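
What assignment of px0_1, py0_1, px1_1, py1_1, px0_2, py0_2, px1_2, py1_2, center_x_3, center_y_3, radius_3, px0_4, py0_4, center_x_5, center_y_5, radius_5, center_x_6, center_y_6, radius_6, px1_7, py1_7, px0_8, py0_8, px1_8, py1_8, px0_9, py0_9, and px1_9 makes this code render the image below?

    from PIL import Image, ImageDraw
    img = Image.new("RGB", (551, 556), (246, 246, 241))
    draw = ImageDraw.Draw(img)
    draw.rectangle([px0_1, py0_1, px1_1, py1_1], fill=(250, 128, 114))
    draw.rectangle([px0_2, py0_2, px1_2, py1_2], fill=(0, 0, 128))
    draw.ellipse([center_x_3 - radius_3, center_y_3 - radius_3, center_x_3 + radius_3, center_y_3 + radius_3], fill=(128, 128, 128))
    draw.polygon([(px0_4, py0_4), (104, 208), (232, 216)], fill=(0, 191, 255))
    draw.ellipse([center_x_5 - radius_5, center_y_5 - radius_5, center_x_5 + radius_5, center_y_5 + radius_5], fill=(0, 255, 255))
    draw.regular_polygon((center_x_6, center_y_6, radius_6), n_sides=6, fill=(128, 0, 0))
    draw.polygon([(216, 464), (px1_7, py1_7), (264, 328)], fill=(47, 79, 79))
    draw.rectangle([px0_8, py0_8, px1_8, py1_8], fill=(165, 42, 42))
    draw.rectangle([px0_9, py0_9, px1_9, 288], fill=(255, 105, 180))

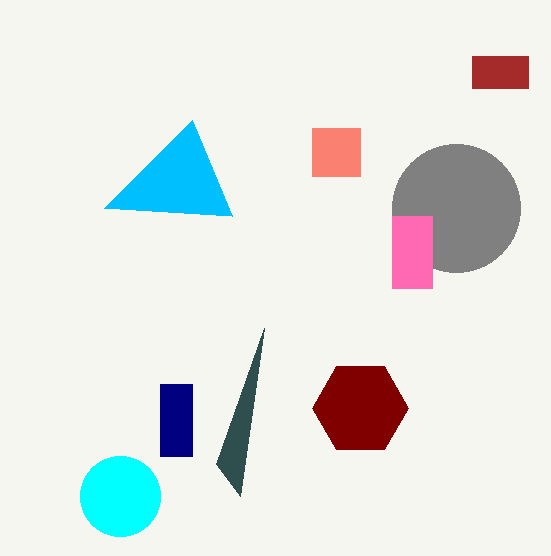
px0_1 = 312, py0_1 = 128, px1_1 = 360, py1_1 = 176, px0_2 = 160, py0_2 = 384, px1_2 = 192, py1_2 = 456, center_x_3 = 456, center_y_3 = 208, radius_3 = 64, px0_4 = 192, py0_4 = 120, center_x_5 = 120, center_y_5 = 496, radius_5 = 40, center_x_6 = 360, center_y_6 = 408, radius_6 = 48, px1_7 = 240, py1_7 = 496, px0_8 = 472, py0_8 = 56, px1_8 = 528, py1_8 = 88, px0_9 = 392, py0_9 = 216, px1_9 = 432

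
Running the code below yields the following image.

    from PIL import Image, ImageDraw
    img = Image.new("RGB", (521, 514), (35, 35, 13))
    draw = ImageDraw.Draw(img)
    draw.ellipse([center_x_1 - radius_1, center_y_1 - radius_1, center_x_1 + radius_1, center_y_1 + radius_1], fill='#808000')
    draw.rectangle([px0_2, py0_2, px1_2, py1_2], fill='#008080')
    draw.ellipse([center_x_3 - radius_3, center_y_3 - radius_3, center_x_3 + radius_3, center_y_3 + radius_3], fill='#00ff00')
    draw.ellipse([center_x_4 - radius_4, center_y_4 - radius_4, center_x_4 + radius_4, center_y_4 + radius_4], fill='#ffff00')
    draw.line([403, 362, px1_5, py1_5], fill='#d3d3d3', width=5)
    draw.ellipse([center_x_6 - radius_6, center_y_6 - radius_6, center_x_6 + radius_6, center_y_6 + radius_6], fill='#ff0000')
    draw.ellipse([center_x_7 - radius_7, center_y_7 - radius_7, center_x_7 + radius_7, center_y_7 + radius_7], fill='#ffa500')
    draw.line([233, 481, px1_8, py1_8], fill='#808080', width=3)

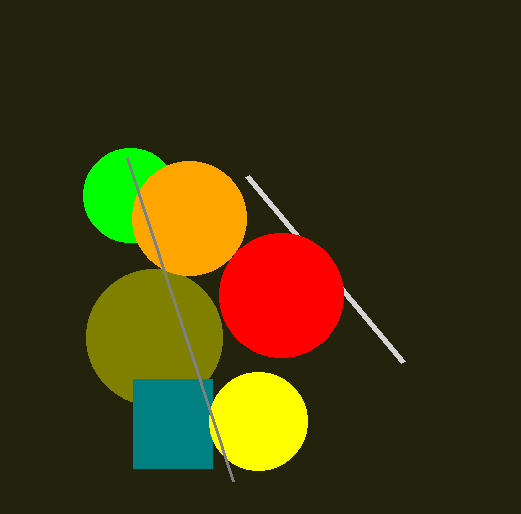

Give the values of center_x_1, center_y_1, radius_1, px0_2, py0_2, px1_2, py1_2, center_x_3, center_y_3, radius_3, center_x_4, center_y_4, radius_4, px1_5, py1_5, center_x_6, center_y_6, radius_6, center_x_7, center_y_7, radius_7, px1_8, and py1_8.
center_x_1 = 154
center_y_1 = 337
radius_1 = 68
px0_2 = 133
py0_2 = 379
px1_2 = 212
py1_2 = 468
center_x_3 = 130
center_y_3 = 195
radius_3 = 47
center_x_4 = 258
center_y_4 = 421
radius_4 = 49
px1_5 = 247
py1_5 = 176
center_x_6 = 281
center_y_6 = 295
radius_6 = 62
center_x_7 = 189
center_y_7 = 218
radius_7 = 57
px1_8 = 127
py1_8 = 158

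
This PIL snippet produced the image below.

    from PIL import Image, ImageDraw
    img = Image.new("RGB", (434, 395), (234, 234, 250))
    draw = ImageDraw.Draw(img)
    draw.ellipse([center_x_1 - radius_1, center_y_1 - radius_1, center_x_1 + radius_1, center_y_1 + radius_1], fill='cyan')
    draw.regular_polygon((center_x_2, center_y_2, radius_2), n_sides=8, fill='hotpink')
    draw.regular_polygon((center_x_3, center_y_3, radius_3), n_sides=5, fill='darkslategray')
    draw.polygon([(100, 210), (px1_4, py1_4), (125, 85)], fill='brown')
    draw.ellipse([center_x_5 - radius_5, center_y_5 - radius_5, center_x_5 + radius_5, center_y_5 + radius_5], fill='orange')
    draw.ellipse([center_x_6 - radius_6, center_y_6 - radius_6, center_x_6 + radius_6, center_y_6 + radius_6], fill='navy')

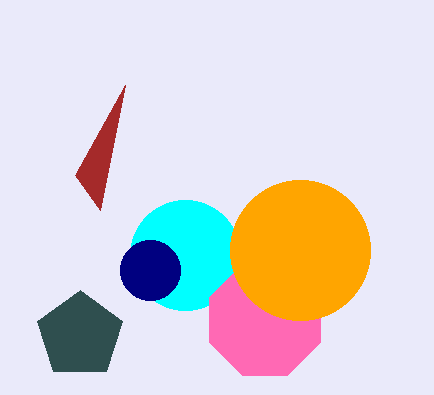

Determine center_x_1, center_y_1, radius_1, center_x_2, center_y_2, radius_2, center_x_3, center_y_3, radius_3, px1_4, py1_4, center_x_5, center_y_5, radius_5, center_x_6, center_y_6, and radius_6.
center_x_1 = 185, center_y_1 = 255, radius_1 = 55, center_x_2 = 265, center_y_2 = 320, radius_2 = 60, center_x_3 = 80, center_y_3 = 335, radius_3 = 45, px1_4 = 75, py1_4 = 175, center_x_5 = 300, center_y_5 = 250, radius_5 = 70, center_x_6 = 150, center_y_6 = 270, radius_6 = 30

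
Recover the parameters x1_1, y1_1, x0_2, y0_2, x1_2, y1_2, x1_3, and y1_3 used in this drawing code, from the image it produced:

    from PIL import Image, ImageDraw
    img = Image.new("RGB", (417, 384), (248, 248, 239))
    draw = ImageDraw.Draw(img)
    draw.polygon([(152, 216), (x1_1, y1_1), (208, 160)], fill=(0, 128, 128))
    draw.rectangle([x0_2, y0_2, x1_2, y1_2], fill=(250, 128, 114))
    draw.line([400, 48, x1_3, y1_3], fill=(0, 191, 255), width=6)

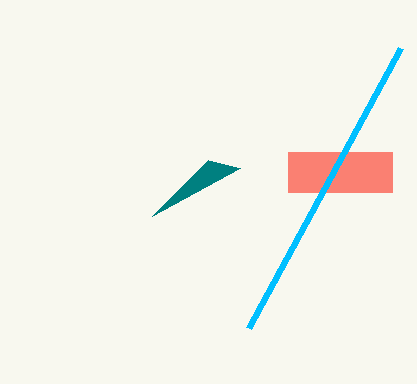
x1_1 = 240, y1_1 = 168, x0_2 = 288, y0_2 = 152, x1_2 = 392, y1_2 = 192, x1_3 = 248, y1_3 = 328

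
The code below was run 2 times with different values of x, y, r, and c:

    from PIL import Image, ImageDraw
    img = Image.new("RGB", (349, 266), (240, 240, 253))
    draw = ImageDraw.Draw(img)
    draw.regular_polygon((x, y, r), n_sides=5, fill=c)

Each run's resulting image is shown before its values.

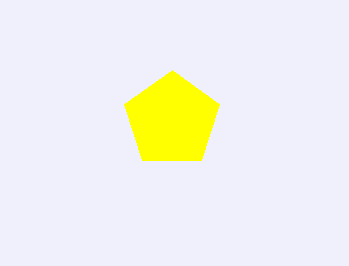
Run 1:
x = 172
y = 120
r = 50
c = 'yellow'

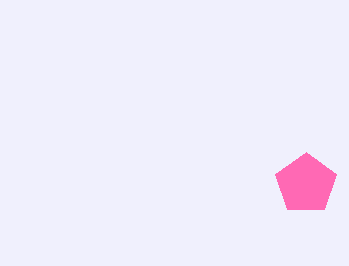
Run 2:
x = 306
y = 184
r = 32
c = 'hotpink'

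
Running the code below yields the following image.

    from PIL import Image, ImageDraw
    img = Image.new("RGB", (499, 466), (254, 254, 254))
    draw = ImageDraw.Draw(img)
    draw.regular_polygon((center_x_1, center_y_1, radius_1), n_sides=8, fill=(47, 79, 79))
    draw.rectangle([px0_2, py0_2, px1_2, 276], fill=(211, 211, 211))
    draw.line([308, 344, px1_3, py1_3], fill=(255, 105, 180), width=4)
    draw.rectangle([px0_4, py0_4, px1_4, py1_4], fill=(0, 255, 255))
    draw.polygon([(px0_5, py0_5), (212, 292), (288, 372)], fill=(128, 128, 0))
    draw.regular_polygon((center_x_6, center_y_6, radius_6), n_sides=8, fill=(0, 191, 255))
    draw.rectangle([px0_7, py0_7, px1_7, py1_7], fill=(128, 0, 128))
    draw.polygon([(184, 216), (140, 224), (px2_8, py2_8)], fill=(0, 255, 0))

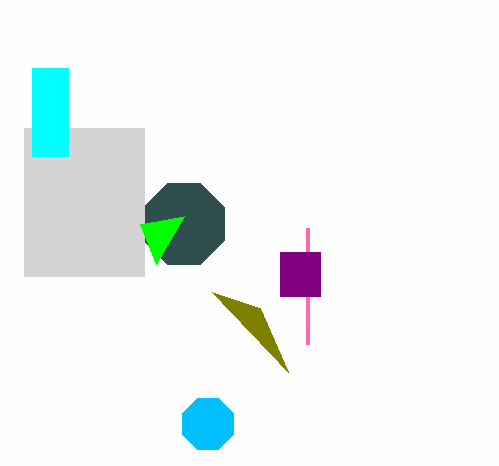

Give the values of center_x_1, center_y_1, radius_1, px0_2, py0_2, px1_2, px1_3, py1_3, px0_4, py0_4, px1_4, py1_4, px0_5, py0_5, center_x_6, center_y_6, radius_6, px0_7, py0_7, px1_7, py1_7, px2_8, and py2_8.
center_x_1 = 184, center_y_1 = 224, radius_1 = 44, px0_2 = 24, py0_2 = 128, px1_2 = 144, px1_3 = 308, py1_3 = 228, px0_4 = 32, py0_4 = 68, px1_4 = 68, py1_4 = 156, px0_5 = 260, py0_5 = 308, center_x_6 = 208, center_y_6 = 424, radius_6 = 28, px0_7 = 280, py0_7 = 252, px1_7 = 320, py1_7 = 296, px2_8 = 156, py2_8 = 264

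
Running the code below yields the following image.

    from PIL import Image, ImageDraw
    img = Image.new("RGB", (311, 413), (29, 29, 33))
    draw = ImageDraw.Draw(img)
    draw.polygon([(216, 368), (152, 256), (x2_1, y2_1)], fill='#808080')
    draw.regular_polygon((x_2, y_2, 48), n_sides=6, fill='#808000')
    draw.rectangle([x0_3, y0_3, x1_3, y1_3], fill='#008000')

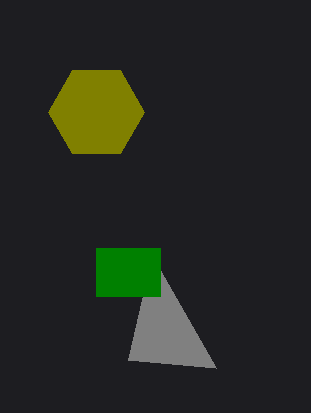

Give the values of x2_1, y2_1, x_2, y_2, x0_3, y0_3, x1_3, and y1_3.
x2_1 = 128
y2_1 = 360
x_2 = 96
y_2 = 112
x0_3 = 96
y0_3 = 248
x1_3 = 160
y1_3 = 296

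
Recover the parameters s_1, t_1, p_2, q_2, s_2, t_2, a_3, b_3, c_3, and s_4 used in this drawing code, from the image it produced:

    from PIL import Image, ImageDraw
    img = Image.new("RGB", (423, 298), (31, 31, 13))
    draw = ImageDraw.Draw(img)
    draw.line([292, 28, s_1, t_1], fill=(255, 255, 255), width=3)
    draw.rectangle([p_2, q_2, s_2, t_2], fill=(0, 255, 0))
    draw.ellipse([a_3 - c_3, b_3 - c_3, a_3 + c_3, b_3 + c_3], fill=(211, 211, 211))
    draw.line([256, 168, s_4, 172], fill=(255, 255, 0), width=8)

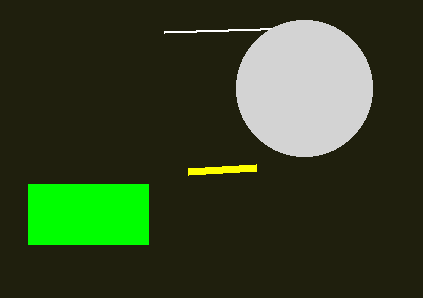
s_1 = 164
t_1 = 32
p_2 = 28
q_2 = 184
s_2 = 148
t_2 = 244
a_3 = 304
b_3 = 88
c_3 = 68
s_4 = 188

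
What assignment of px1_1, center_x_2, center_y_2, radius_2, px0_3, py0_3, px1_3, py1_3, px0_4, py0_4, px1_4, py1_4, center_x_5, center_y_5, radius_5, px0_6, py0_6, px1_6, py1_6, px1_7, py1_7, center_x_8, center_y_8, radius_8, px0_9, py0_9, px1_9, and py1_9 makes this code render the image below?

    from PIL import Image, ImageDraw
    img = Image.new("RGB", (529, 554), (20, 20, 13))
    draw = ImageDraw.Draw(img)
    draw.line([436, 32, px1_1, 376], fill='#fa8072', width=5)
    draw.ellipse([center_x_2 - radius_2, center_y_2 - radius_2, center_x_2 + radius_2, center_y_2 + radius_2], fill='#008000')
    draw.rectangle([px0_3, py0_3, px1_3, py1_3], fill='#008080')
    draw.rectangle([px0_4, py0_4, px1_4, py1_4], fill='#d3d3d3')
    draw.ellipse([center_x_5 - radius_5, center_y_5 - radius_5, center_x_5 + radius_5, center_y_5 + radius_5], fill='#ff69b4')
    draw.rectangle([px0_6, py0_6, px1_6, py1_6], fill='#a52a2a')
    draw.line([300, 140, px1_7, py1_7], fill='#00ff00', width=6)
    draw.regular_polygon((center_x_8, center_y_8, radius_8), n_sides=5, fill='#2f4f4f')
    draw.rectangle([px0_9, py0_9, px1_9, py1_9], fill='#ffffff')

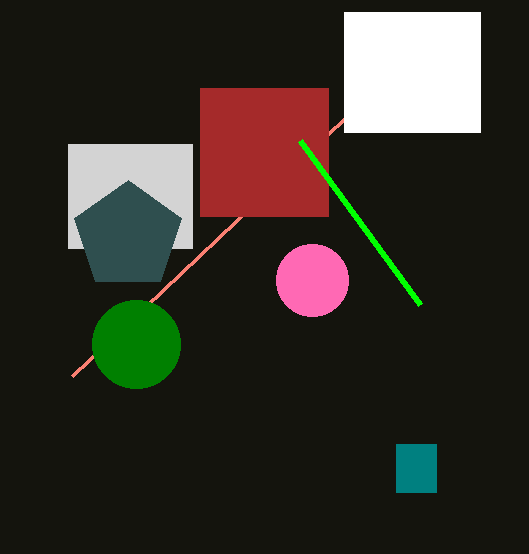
px1_1 = 72, center_x_2 = 136, center_y_2 = 344, radius_2 = 44, px0_3 = 396, py0_3 = 444, px1_3 = 436, py1_3 = 492, px0_4 = 68, py0_4 = 144, px1_4 = 192, py1_4 = 248, center_x_5 = 312, center_y_5 = 280, radius_5 = 36, px0_6 = 200, py0_6 = 88, px1_6 = 328, py1_6 = 216, px1_7 = 420, py1_7 = 304, center_x_8 = 128, center_y_8 = 236, radius_8 = 56, px0_9 = 344, py0_9 = 12, px1_9 = 480, py1_9 = 132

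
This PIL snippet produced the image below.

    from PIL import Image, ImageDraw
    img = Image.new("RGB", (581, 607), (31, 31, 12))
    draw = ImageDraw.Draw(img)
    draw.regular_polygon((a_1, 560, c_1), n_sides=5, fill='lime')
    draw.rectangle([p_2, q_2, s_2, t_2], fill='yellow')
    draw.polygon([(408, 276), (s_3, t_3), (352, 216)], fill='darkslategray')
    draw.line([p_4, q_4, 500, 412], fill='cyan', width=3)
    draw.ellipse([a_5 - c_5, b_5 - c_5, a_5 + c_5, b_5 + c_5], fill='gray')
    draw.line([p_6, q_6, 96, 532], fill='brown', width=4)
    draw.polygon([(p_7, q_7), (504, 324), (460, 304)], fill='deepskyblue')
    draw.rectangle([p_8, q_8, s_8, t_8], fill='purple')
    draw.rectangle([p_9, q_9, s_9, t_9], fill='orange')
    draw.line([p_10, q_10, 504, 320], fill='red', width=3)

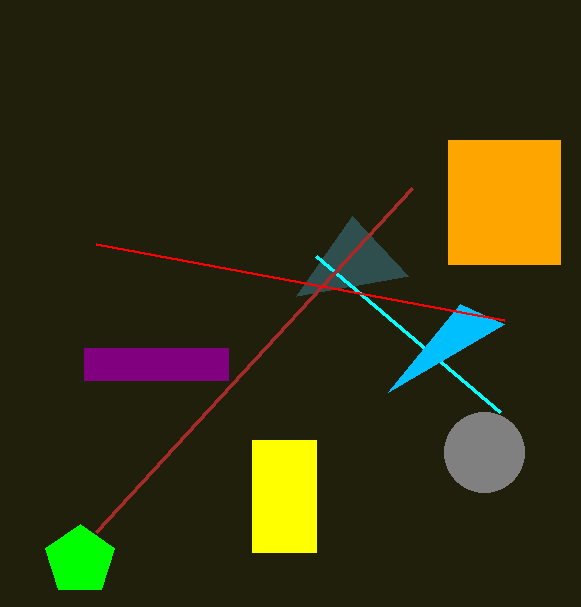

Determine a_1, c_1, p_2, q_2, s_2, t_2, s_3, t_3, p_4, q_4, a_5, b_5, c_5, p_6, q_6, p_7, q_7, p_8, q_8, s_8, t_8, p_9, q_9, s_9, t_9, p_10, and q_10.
a_1 = 80; c_1 = 36; p_2 = 252; q_2 = 440; s_2 = 316; t_2 = 552; s_3 = 296; t_3 = 296; p_4 = 316; q_4 = 256; a_5 = 484; b_5 = 452; c_5 = 40; p_6 = 412; q_6 = 188; p_7 = 388; q_7 = 392; p_8 = 84; q_8 = 348; s_8 = 228; t_8 = 380; p_9 = 448; q_9 = 140; s_9 = 560; t_9 = 264; p_10 = 96; q_10 = 244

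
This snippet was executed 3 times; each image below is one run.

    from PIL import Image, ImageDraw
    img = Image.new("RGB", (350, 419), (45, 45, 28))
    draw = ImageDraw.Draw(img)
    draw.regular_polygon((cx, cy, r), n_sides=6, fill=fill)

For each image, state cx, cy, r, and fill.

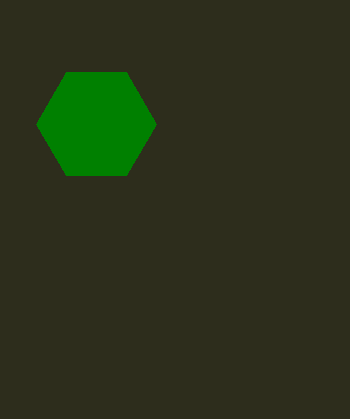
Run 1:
cx = 96, cy = 124, r = 60, fill = 'green'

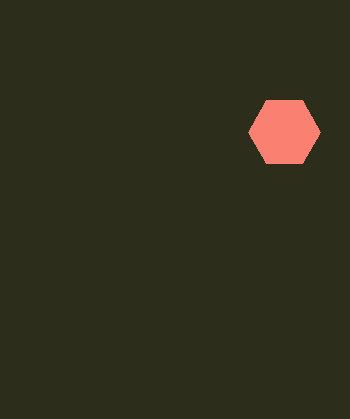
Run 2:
cx = 284, cy = 132, r = 36, fill = 'salmon'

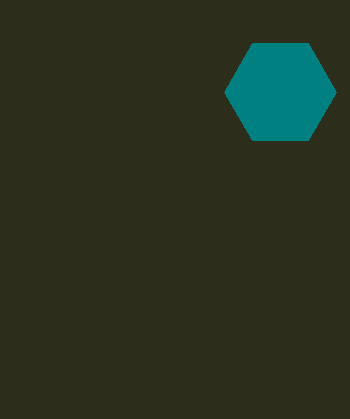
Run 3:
cx = 280, cy = 92, r = 56, fill = 'teal'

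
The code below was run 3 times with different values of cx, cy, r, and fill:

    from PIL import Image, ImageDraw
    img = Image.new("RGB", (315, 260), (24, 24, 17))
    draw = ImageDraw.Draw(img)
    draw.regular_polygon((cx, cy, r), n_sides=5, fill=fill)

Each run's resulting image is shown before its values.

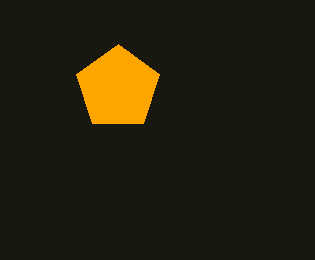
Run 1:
cx = 118, cy = 88, r = 44, fill = 'orange'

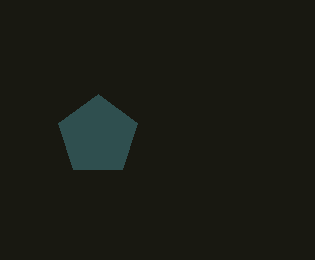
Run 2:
cx = 98
cy = 136
r = 42
fill = 'darkslategray'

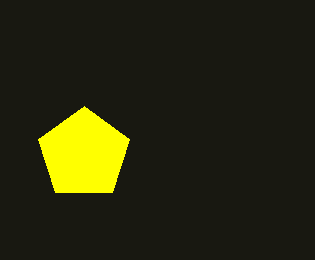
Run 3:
cx = 84, cy = 154, r = 48, fill = 'yellow'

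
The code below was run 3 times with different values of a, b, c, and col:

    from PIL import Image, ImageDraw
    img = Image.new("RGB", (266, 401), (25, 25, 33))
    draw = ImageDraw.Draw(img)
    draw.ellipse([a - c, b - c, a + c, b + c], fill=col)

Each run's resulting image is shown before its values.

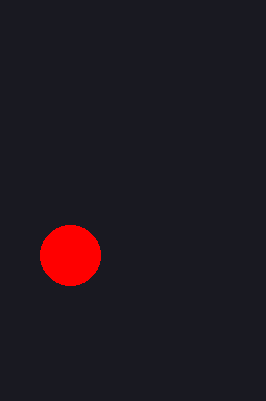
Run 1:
a = 70
b = 255
c = 30
col = 'red'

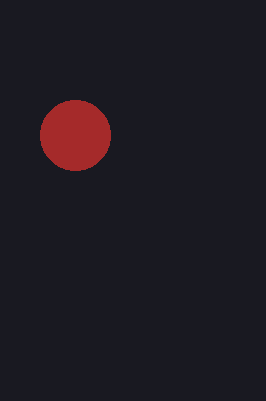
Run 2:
a = 75; b = 135; c = 35; col = 'brown'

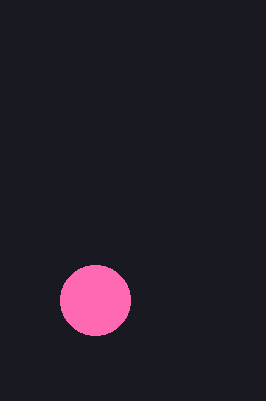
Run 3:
a = 95; b = 300; c = 35; col = 'hotpink'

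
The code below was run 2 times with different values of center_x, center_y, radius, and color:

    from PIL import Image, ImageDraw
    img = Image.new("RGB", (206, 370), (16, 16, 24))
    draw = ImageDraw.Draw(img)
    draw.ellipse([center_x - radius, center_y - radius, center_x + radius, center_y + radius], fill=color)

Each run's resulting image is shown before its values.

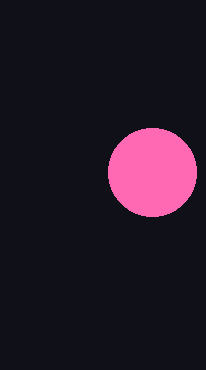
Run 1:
center_x = 152; center_y = 172; radius = 44; color = 'hotpink'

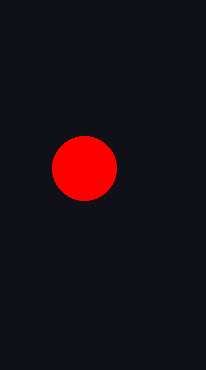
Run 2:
center_x = 84, center_y = 168, radius = 32, color = 'red'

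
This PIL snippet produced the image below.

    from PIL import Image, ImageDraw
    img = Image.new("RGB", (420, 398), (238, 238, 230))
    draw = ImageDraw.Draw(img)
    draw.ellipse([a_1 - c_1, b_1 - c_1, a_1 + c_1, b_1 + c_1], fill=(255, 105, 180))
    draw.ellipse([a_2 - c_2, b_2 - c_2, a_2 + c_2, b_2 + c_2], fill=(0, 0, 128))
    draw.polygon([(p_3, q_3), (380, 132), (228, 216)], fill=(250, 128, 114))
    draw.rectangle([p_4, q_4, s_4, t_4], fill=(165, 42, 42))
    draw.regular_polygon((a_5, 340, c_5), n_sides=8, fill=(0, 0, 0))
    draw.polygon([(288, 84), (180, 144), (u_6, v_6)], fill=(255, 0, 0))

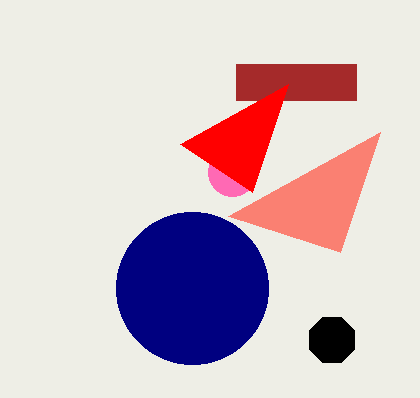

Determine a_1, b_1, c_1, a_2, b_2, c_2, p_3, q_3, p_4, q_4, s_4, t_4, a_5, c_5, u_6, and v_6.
a_1 = 232
b_1 = 172
c_1 = 24
a_2 = 192
b_2 = 288
c_2 = 76
p_3 = 340
q_3 = 252
p_4 = 236
q_4 = 64
s_4 = 356
t_4 = 100
a_5 = 332
c_5 = 24
u_6 = 252
v_6 = 192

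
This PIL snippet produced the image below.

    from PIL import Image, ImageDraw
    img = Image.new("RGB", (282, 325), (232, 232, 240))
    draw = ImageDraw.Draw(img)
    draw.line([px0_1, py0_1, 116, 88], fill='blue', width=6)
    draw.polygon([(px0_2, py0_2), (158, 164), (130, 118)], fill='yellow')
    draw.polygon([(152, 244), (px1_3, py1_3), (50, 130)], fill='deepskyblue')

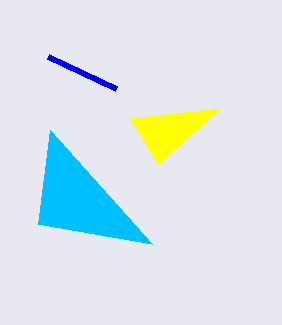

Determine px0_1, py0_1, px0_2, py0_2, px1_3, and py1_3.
px0_1 = 48
py0_1 = 56
px0_2 = 220
py0_2 = 108
px1_3 = 38
py1_3 = 224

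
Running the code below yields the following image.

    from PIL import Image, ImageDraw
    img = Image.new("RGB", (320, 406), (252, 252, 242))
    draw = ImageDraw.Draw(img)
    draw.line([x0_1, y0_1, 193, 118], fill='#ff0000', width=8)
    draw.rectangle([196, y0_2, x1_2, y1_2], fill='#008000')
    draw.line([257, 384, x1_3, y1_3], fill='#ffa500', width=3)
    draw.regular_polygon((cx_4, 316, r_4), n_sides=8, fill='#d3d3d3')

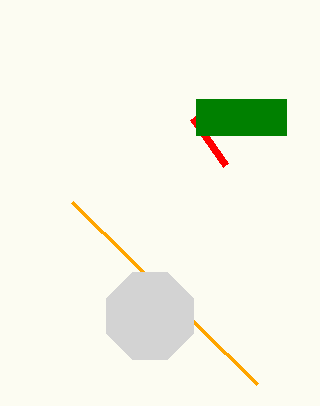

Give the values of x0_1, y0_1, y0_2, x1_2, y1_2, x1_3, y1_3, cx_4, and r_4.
x0_1 = 226; y0_1 = 165; y0_2 = 99; x1_2 = 286; y1_2 = 135; x1_3 = 72; y1_3 = 202; cx_4 = 150; r_4 = 47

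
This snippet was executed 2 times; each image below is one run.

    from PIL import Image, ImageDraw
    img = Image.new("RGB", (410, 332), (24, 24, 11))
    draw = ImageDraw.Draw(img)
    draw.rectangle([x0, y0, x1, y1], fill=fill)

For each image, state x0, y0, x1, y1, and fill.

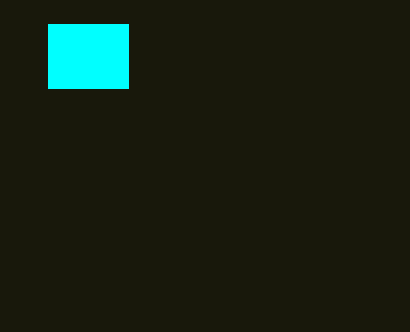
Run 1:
x0 = 48, y0 = 24, x1 = 128, y1 = 88, fill = 'cyan'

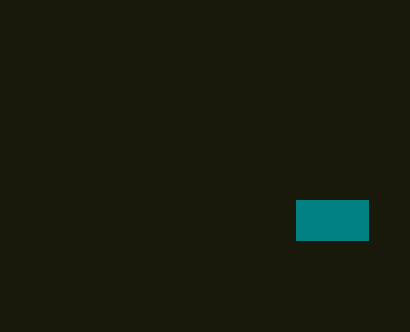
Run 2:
x0 = 296, y0 = 200, x1 = 368, y1 = 240, fill = 'teal'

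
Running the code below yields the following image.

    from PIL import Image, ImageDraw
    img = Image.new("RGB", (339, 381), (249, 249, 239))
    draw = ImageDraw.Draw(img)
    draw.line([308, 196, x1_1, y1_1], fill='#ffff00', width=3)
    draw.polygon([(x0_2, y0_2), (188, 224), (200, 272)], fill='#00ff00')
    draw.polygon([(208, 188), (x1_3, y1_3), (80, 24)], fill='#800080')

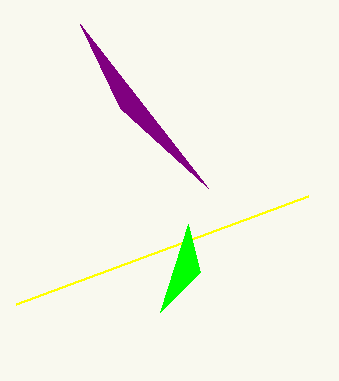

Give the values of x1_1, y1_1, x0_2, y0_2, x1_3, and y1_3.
x1_1 = 16
y1_1 = 304
x0_2 = 160
y0_2 = 312
x1_3 = 120
y1_3 = 108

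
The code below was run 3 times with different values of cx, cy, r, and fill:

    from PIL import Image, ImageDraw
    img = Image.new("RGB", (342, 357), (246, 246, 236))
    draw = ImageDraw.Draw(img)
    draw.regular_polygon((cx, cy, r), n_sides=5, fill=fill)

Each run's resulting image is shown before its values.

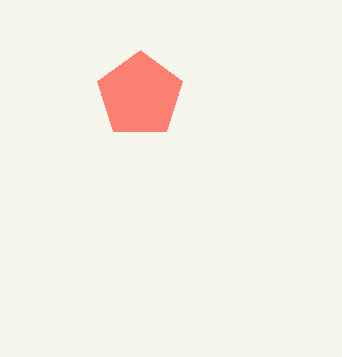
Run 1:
cx = 140
cy = 95
r = 45
fill = 'salmon'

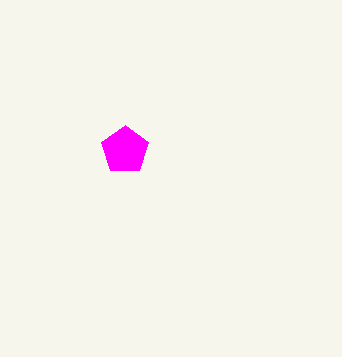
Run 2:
cx = 125, cy = 150, r = 25, fill = 'magenta'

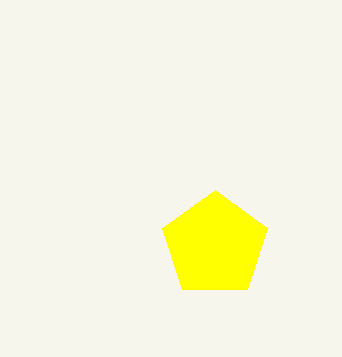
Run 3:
cx = 215
cy = 245
r = 55
fill = 'yellow'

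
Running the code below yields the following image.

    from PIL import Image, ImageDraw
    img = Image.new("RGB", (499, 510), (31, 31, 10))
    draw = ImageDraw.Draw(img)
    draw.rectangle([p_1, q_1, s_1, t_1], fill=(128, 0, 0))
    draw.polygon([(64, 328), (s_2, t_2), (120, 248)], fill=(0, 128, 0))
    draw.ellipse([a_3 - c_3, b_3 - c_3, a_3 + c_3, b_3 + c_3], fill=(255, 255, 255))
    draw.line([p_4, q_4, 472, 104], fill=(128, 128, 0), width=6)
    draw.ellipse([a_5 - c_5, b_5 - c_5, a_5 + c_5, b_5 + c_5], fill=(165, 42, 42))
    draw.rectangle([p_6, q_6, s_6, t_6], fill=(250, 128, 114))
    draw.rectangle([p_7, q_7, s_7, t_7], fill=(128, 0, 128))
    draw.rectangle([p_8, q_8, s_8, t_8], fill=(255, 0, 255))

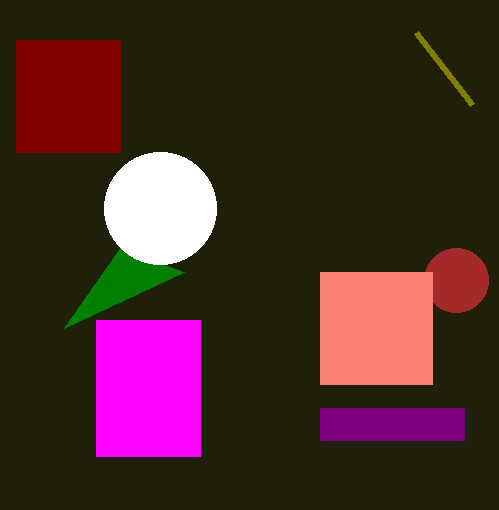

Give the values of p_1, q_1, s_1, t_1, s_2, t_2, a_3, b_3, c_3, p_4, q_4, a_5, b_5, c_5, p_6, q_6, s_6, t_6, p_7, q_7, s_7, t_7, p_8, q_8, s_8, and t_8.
p_1 = 16
q_1 = 40
s_1 = 120
t_1 = 152
s_2 = 184
t_2 = 272
a_3 = 160
b_3 = 208
c_3 = 56
p_4 = 416
q_4 = 32
a_5 = 456
b_5 = 280
c_5 = 32
p_6 = 320
q_6 = 272
s_6 = 432
t_6 = 384
p_7 = 320
q_7 = 408
s_7 = 464
t_7 = 440
p_8 = 96
q_8 = 320
s_8 = 200
t_8 = 456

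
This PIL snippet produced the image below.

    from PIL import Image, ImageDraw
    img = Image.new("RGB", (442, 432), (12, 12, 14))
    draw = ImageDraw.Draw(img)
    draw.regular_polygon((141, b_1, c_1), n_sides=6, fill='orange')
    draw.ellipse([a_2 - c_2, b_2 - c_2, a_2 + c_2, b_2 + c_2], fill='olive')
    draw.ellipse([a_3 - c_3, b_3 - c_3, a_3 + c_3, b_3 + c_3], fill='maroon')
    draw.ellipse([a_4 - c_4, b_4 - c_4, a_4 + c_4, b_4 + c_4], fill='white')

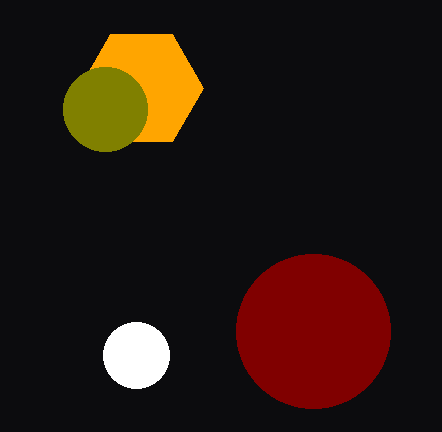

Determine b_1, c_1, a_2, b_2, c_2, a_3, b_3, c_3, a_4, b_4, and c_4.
b_1 = 88, c_1 = 62, a_2 = 105, b_2 = 109, c_2 = 42, a_3 = 313, b_3 = 331, c_3 = 77, a_4 = 136, b_4 = 355, c_4 = 33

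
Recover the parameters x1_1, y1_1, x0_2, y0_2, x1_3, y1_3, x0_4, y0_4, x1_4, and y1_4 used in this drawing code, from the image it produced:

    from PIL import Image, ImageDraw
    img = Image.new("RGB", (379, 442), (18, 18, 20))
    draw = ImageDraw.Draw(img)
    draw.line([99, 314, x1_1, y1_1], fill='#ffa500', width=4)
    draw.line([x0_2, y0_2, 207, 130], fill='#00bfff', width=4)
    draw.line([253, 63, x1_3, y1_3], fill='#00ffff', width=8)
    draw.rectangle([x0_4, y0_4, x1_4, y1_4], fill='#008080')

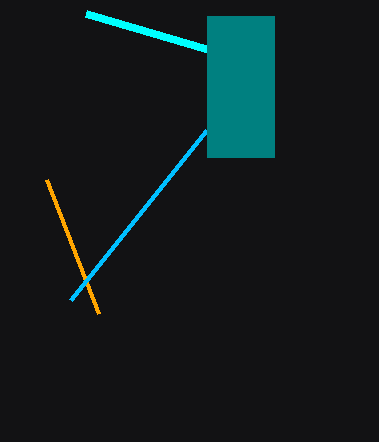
x1_1 = 47, y1_1 = 180, x0_2 = 71, y0_2 = 300, x1_3 = 86, y1_3 = 14, x0_4 = 207, y0_4 = 16, x1_4 = 274, y1_4 = 157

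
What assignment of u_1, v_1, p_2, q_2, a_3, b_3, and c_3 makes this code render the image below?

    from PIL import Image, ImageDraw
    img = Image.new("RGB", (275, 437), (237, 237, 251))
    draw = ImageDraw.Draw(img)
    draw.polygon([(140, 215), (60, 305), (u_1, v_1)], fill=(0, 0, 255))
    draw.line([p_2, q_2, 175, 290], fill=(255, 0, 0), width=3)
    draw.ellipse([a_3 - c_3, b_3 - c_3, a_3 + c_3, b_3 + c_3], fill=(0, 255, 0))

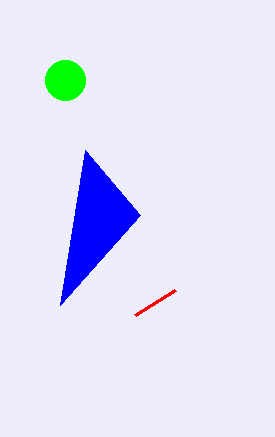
u_1 = 85, v_1 = 150, p_2 = 135, q_2 = 315, a_3 = 65, b_3 = 80, c_3 = 20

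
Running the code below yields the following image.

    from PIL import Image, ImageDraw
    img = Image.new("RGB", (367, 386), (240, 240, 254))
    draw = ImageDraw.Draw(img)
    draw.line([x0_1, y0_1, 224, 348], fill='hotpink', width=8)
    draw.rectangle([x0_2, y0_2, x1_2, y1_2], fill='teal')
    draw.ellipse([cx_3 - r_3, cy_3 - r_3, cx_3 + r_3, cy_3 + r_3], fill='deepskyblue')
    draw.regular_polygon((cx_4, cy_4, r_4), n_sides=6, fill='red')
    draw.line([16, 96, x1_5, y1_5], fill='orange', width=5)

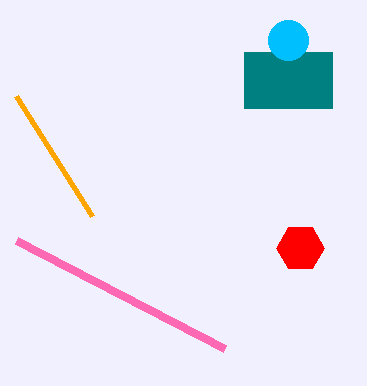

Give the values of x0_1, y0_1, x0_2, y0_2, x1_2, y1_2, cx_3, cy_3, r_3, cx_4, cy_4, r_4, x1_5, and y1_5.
x0_1 = 16, y0_1 = 240, x0_2 = 244, y0_2 = 52, x1_2 = 332, y1_2 = 108, cx_3 = 288, cy_3 = 40, r_3 = 20, cx_4 = 300, cy_4 = 248, r_4 = 24, x1_5 = 92, y1_5 = 216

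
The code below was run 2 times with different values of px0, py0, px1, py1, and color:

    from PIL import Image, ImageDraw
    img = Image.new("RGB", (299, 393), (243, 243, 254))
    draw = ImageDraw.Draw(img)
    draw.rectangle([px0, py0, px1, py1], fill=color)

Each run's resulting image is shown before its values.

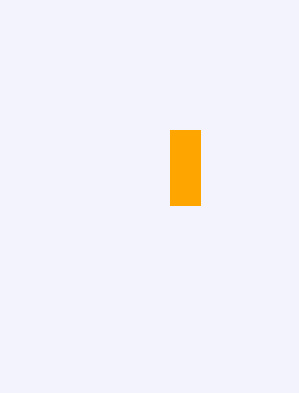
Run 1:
px0 = 170; py0 = 130; px1 = 200; py1 = 205; color = 'orange'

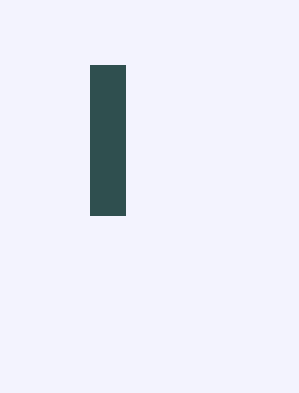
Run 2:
px0 = 90; py0 = 65; px1 = 125; py1 = 215; color = 'darkslategray'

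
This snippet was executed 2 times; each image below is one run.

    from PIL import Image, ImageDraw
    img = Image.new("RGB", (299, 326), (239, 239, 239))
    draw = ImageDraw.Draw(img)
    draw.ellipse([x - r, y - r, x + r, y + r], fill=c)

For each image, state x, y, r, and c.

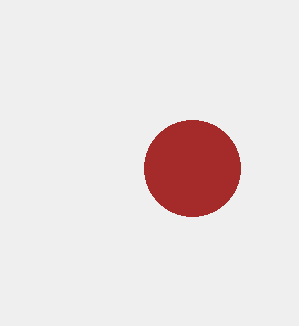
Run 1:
x = 192; y = 168; r = 48; c = 'brown'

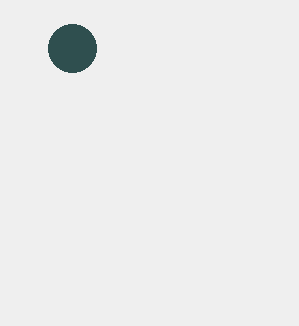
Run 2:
x = 72
y = 48
r = 24
c = 'darkslategray'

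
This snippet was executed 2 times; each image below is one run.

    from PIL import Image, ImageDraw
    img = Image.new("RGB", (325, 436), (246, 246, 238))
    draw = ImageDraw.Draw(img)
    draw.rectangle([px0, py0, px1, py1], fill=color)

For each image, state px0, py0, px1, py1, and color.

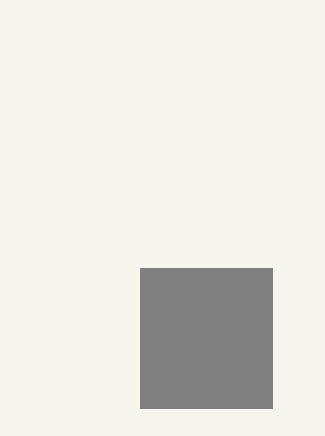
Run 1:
px0 = 140
py0 = 268
px1 = 272
py1 = 408
color = 'gray'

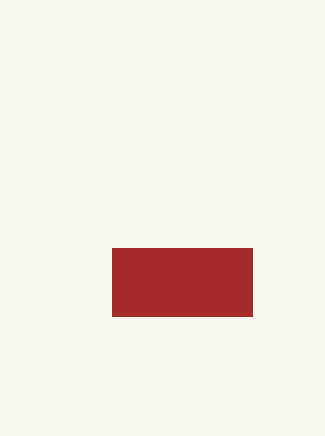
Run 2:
px0 = 112
py0 = 248
px1 = 252
py1 = 316
color = 'brown'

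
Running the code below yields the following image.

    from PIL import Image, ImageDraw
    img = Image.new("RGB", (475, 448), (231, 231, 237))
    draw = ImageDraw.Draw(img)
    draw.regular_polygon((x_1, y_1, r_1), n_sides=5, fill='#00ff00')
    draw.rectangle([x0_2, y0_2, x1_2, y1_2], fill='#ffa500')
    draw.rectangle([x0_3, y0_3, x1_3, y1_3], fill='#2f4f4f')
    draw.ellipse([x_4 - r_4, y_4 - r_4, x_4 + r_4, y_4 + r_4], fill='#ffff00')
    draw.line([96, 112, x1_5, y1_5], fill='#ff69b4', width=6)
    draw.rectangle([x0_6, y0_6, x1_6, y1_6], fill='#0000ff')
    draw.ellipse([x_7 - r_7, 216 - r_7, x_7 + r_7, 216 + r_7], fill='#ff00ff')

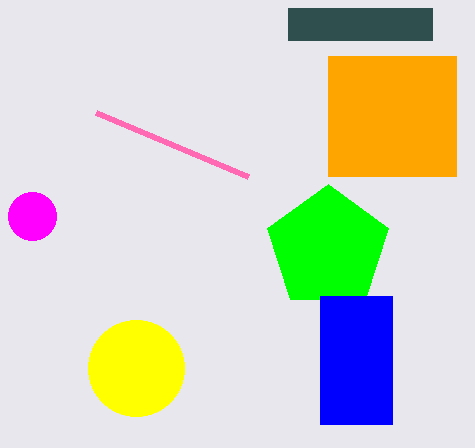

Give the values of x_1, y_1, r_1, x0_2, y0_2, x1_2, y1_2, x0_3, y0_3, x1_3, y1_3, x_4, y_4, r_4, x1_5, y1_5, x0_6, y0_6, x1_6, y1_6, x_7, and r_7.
x_1 = 328, y_1 = 248, r_1 = 64, x0_2 = 328, y0_2 = 56, x1_2 = 456, y1_2 = 176, x0_3 = 288, y0_3 = 8, x1_3 = 432, y1_3 = 40, x_4 = 136, y_4 = 368, r_4 = 48, x1_5 = 248, y1_5 = 176, x0_6 = 320, y0_6 = 296, x1_6 = 392, y1_6 = 424, x_7 = 32, r_7 = 24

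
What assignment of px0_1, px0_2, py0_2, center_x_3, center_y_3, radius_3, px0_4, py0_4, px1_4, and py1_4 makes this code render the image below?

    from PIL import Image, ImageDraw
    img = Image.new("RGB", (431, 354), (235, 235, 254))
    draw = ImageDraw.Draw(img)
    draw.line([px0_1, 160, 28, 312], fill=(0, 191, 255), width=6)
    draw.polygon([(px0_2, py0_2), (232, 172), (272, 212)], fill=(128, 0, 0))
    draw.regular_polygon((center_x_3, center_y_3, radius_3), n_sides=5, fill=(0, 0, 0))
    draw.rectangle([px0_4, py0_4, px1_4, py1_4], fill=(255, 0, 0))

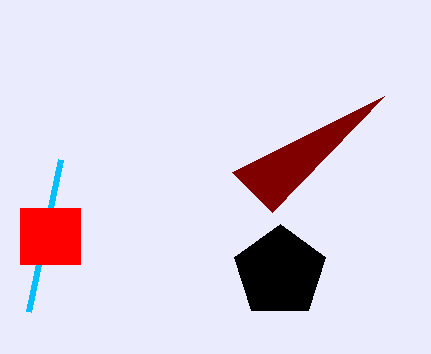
px0_1 = 60; px0_2 = 384; py0_2 = 96; center_x_3 = 280; center_y_3 = 272; radius_3 = 48; px0_4 = 20; py0_4 = 208; px1_4 = 80; py1_4 = 264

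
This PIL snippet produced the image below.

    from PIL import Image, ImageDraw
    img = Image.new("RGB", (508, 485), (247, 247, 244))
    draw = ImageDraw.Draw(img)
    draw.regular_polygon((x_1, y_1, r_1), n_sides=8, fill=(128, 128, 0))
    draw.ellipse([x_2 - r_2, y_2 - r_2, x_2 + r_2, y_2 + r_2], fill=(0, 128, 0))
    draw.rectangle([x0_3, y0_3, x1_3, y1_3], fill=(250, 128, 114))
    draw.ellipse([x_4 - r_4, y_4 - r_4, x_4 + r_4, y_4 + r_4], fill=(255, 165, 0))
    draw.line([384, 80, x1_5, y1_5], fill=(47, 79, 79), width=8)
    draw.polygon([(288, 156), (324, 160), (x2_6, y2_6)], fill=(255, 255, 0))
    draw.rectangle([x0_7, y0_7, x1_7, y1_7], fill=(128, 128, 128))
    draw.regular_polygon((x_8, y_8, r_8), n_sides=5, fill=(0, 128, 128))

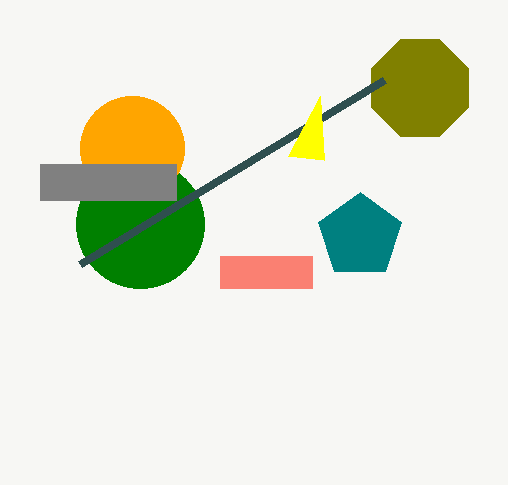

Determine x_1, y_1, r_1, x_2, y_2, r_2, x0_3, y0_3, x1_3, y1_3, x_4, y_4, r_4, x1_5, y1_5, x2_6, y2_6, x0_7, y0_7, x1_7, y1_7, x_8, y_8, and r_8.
x_1 = 420; y_1 = 88; r_1 = 52; x_2 = 140; y_2 = 224; r_2 = 64; x0_3 = 220; y0_3 = 256; x1_3 = 312; y1_3 = 288; x_4 = 132; y_4 = 148; r_4 = 52; x1_5 = 80; y1_5 = 264; x2_6 = 320; y2_6 = 96; x0_7 = 40; y0_7 = 164; x1_7 = 176; y1_7 = 200; x_8 = 360; y_8 = 236; r_8 = 44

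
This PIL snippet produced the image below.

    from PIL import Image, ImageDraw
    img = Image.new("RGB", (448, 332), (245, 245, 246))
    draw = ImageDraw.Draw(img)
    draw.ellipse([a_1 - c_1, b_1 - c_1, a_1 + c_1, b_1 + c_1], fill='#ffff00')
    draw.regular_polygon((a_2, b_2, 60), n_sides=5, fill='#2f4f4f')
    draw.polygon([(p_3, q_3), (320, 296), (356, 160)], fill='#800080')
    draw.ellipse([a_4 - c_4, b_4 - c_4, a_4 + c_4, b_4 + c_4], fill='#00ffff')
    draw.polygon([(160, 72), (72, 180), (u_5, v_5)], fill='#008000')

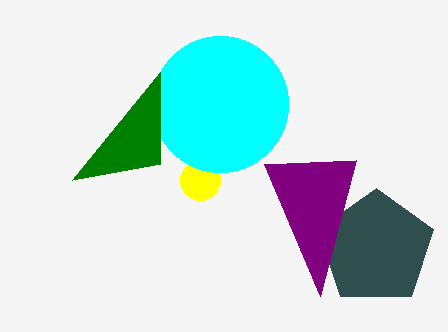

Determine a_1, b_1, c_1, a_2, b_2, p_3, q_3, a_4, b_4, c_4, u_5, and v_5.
a_1 = 200; b_1 = 180; c_1 = 20; a_2 = 376; b_2 = 248; p_3 = 264; q_3 = 164; a_4 = 220; b_4 = 104; c_4 = 68; u_5 = 160; v_5 = 164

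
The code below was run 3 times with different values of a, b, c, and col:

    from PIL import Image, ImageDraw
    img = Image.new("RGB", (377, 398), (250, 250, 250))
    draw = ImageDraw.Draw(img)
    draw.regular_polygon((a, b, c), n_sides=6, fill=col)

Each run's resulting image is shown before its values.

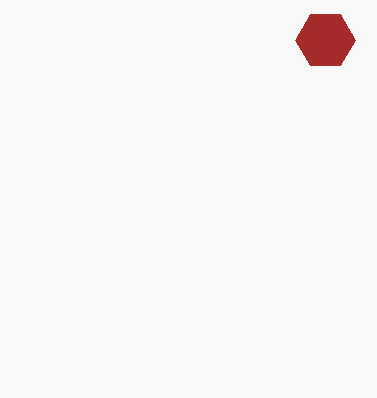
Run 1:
a = 325
b = 40
c = 30
col = 'brown'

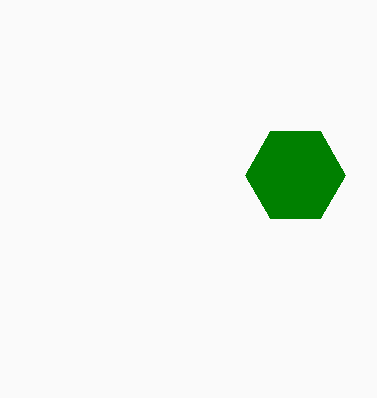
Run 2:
a = 295
b = 175
c = 50
col = 'green'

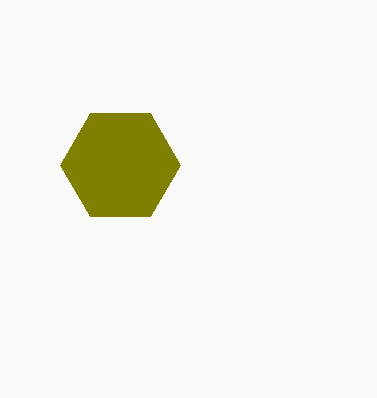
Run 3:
a = 120
b = 165
c = 60
col = 'olive'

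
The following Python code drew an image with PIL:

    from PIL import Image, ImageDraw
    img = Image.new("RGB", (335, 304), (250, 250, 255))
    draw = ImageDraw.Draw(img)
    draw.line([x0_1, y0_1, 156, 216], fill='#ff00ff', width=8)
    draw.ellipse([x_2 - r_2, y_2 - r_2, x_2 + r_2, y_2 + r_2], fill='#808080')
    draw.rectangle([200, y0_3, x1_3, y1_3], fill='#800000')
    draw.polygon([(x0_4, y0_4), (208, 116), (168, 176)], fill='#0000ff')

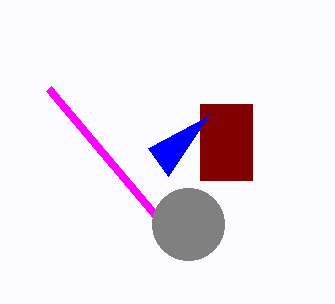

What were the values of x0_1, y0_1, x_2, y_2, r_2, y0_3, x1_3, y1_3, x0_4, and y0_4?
x0_1 = 48
y0_1 = 88
x_2 = 188
y_2 = 224
r_2 = 36
y0_3 = 104
x1_3 = 252
y1_3 = 180
x0_4 = 148
y0_4 = 148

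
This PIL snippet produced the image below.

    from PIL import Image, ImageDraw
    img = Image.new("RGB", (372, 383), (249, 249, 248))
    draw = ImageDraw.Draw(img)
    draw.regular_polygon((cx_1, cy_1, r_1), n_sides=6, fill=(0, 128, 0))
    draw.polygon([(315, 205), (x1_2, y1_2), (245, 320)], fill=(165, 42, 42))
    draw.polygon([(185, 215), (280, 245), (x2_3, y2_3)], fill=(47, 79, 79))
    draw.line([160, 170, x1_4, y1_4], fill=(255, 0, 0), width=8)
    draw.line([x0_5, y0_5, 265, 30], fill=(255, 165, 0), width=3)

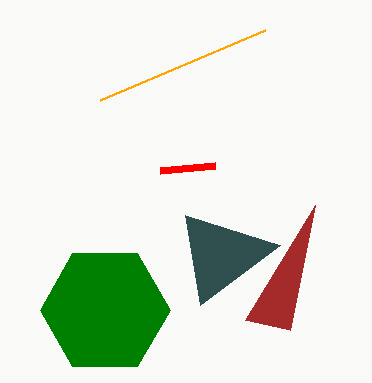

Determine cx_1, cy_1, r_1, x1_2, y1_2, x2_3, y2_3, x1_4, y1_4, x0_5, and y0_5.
cx_1 = 105; cy_1 = 310; r_1 = 65; x1_2 = 290; y1_2 = 330; x2_3 = 200; y2_3 = 305; x1_4 = 215; y1_4 = 165; x0_5 = 100; y0_5 = 100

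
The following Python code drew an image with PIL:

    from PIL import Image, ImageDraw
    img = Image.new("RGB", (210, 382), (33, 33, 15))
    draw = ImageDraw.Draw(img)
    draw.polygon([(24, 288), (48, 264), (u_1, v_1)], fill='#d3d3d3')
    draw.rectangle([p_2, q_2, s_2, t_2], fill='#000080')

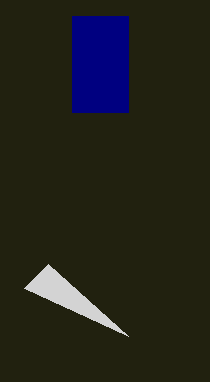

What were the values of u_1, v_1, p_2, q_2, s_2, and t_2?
u_1 = 128, v_1 = 336, p_2 = 72, q_2 = 16, s_2 = 128, t_2 = 112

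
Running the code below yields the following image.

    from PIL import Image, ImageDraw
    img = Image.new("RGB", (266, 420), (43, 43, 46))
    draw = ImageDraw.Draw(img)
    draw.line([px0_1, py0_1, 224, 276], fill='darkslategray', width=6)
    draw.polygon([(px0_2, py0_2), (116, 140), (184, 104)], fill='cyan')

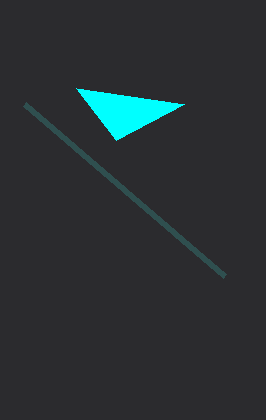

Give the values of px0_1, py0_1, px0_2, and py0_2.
px0_1 = 24, py0_1 = 104, px0_2 = 76, py0_2 = 88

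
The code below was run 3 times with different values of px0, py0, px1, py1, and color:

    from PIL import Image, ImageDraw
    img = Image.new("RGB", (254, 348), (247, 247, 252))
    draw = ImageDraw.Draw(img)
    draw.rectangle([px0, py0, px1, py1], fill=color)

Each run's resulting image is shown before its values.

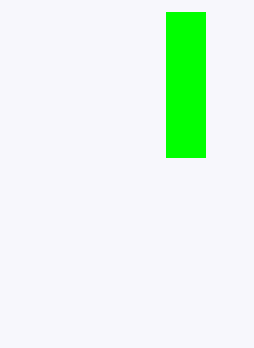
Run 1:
px0 = 166; py0 = 12; px1 = 205; py1 = 157; color = 'lime'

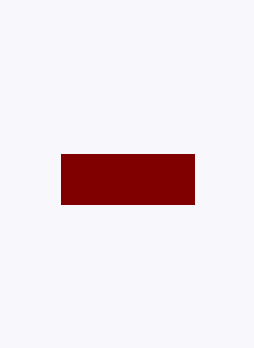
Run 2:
px0 = 61
py0 = 154
px1 = 194
py1 = 204
color = 'maroon'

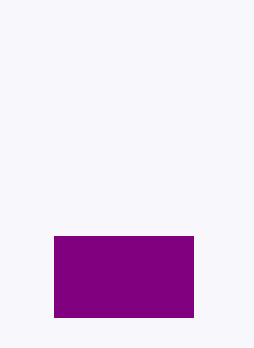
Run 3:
px0 = 54, py0 = 236, px1 = 193, py1 = 317, color = 'purple'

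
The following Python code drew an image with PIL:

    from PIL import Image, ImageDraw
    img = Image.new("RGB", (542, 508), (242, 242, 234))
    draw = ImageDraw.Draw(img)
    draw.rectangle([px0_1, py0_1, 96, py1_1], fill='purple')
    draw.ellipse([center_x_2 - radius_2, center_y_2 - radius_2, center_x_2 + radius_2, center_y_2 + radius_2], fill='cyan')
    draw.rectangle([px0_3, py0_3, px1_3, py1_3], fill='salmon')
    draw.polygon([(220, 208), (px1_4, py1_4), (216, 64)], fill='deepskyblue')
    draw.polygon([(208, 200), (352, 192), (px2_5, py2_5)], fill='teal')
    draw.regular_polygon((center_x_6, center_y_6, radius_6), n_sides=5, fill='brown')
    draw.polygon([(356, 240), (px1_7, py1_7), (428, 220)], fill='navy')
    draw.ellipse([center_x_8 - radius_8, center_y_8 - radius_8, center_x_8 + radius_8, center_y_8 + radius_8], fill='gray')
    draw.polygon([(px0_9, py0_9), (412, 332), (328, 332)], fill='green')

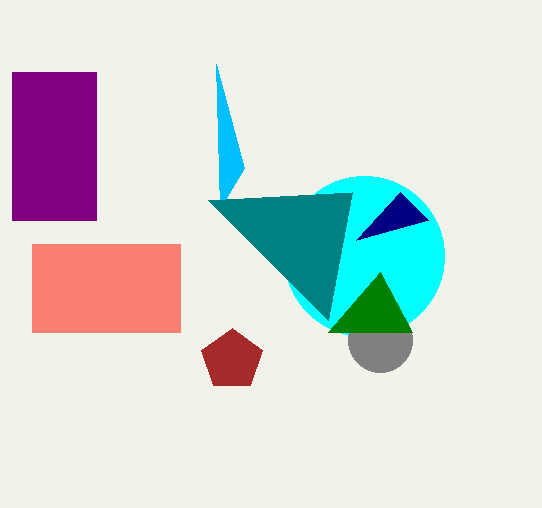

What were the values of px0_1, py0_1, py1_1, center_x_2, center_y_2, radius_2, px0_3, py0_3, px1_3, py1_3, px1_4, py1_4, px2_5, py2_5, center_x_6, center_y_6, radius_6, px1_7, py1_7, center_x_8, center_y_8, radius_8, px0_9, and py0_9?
px0_1 = 12, py0_1 = 72, py1_1 = 220, center_x_2 = 364, center_y_2 = 256, radius_2 = 80, px0_3 = 32, py0_3 = 244, px1_3 = 180, py1_3 = 332, px1_4 = 244, py1_4 = 168, px2_5 = 328, py2_5 = 320, center_x_6 = 232, center_y_6 = 360, radius_6 = 32, px1_7 = 400, py1_7 = 192, center_x_8 = 380, center_y_8 = 340, radius_8 = 32, px0_9 = 380, py0_9 = 272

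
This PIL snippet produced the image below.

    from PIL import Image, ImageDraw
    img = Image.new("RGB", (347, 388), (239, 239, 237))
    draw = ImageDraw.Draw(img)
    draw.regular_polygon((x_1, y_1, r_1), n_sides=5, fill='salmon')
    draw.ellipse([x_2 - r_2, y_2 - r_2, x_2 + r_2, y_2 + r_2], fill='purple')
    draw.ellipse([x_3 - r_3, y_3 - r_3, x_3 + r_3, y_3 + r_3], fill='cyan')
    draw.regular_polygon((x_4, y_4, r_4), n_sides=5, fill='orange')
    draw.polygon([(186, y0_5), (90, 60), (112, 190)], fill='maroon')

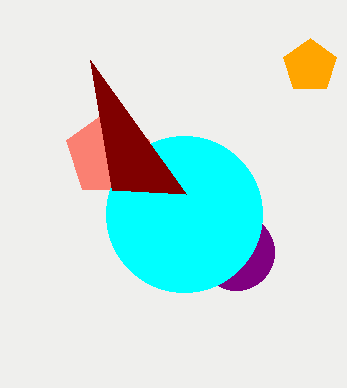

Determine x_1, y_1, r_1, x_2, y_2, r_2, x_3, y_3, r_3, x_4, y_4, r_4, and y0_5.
x_1 = 108, y_1 = 154, r_1 = 44, x_2 = 236, y_2 = 252, r_2 = 38, x_3 = 184, y_3 = 214, r_3 = 78, x_4 = 310, y_4 = 66, r_4 = 28, y0_5 = 194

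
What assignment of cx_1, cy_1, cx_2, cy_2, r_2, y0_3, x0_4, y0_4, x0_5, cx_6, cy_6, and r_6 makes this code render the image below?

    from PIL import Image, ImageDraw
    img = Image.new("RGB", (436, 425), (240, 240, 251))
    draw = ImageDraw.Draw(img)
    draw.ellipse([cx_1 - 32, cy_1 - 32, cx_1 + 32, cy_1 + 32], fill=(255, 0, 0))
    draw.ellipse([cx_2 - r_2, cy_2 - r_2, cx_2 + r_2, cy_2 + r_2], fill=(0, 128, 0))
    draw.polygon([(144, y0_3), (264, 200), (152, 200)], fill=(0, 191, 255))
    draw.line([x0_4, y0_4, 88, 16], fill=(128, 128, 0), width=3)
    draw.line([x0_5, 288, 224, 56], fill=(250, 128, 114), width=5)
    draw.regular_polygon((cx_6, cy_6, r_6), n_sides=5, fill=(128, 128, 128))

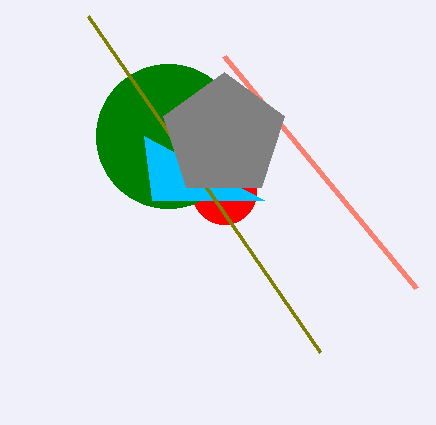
cx_1 = 224, cy_1 = 192, cx_2 = 168, cy_2 = 136, r_2 = 72, y0_3 = 136, x0_4 = 320, y0_4 = 352, x0_5 = 416, cx_6 = 224, cy_6 = 136, r_6 = 64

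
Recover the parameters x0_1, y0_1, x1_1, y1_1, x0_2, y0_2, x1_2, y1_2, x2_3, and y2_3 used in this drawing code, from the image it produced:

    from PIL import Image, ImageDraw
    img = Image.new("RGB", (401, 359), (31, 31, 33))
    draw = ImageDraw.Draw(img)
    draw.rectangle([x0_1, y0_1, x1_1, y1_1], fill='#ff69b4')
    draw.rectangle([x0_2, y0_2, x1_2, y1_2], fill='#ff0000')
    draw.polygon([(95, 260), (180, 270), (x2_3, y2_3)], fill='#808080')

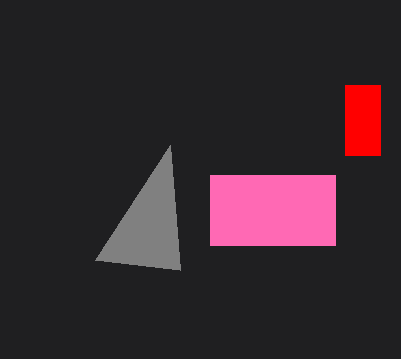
x0_1 = 210, y0_1 = 175, x1_1 = 335, y1_1 = 245, x0_2 = 345, y0_2 = 85, x1_2 = 380, y1_2 = 155, x2_3 = 170, y2_3 = 145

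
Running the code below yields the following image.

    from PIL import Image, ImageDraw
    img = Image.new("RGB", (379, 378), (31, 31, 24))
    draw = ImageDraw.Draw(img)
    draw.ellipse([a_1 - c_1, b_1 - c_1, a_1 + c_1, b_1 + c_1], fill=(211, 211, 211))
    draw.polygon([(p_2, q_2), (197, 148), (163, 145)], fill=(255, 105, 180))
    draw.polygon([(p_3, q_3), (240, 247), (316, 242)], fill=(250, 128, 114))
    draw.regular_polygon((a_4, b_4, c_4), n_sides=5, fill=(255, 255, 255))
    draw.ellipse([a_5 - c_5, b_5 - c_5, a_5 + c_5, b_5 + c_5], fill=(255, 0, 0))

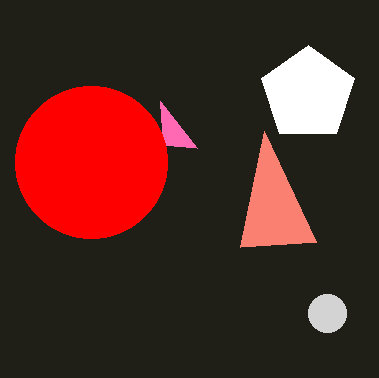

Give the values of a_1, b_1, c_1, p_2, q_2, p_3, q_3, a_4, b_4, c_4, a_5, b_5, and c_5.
a_1 = 327, b_1 = 313, c_1 = 19, p_2 = 160, q_2 = 101, p_3 = 264, q_3 = 131, a_4 = 308, b_4 = 94, c_4 = 49, a_5 = 91, b_5 = 162, c_5 = 76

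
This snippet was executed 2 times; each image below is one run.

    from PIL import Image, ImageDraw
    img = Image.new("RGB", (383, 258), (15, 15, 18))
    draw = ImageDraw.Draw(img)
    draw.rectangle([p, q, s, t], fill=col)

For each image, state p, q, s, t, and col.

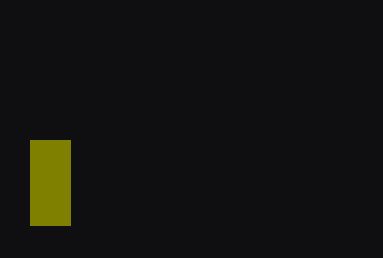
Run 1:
p = 30
q = 140
s = 70
t = 225
col = 'olive'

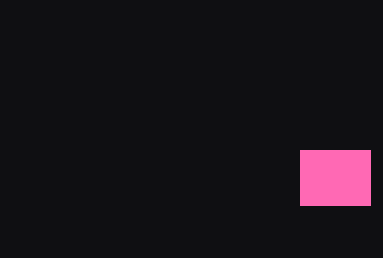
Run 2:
p = 300; q = 150; s = 370; t = 205; col = 'hotpink'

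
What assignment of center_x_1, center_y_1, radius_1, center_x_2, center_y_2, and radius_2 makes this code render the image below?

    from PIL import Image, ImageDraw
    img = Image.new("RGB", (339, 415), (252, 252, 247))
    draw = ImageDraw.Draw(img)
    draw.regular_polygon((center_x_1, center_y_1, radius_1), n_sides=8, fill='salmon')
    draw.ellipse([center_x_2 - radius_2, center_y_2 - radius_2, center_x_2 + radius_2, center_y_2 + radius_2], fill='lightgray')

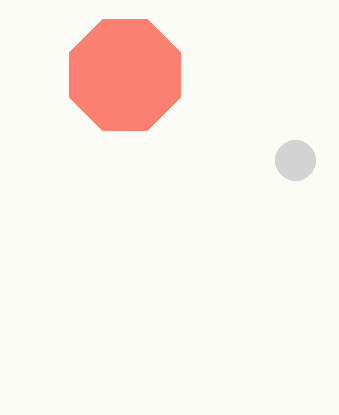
center_x_1 = 125; center_y_1 = 75; radius_1 = 60; center_x_2 = 295; center_y_2 = 160; radius_2 = 20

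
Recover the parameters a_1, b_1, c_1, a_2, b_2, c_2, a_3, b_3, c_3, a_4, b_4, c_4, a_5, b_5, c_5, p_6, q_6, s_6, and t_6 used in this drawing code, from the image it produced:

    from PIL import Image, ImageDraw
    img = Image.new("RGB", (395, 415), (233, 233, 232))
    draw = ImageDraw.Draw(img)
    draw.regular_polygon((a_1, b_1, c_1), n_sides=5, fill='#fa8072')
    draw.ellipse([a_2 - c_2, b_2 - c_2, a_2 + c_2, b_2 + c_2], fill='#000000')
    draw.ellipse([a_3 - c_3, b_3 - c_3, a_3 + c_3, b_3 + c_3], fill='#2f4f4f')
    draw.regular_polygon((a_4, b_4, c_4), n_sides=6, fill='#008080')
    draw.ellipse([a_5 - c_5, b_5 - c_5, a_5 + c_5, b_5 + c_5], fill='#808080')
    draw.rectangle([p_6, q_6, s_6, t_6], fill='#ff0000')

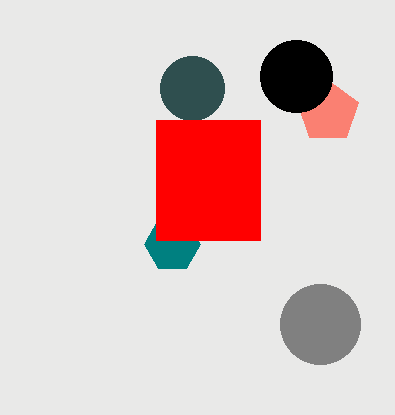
a_1 = 328; b_1 = 112; c_1 = 32; a_2 = 296; b_2 = 76; c_2 = 36; a_3 = 192; b_3 = 88; c_3 = 32; a_4 = 172; b_4 = 244; c_4 = 28; a_5 = 320; b_5 = 324; c_5 = 40; p_6 = 156; q_6 = 120; s_6 = 260; t_6 = 240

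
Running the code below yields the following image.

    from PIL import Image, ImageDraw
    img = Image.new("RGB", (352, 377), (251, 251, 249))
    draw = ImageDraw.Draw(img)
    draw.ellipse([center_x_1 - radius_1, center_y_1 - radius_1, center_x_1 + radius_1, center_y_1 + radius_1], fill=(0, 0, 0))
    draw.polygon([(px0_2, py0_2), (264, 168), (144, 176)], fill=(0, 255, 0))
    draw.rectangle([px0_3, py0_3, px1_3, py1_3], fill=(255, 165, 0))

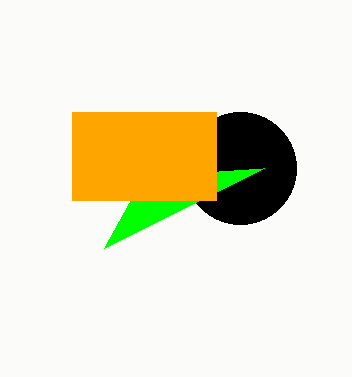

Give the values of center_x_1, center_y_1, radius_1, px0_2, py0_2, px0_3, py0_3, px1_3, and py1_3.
center_x_1 = 240
center_y_1 = 168
radius_1 = 56
px0_2 = 104
py0_2 = 248
px0_3 = 72
py0_3 = 112
px1_3 = 216
py1_3 = 200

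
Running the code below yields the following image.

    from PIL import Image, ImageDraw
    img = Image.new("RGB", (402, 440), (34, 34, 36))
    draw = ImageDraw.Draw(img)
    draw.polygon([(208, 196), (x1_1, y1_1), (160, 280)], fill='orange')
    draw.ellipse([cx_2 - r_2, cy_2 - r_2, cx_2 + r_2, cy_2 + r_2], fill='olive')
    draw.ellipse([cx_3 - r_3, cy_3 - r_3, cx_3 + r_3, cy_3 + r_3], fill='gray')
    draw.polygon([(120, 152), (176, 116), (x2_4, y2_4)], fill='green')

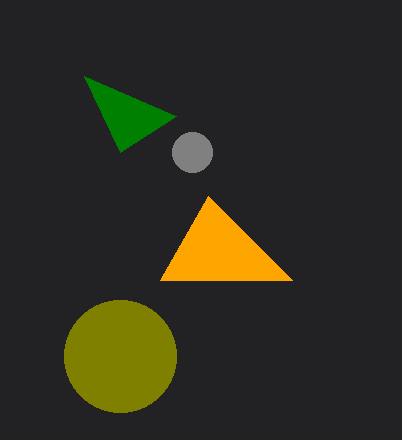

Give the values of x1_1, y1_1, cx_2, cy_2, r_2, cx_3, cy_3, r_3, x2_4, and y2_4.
x1_1 = 292; y1_1 = 280; cx_2 = 120; cy_2 = 356; r_2 = 56; cx_3 = 192; cy_3 = 152; r_3 = 20; x2_4 = 84; y2_4 = 76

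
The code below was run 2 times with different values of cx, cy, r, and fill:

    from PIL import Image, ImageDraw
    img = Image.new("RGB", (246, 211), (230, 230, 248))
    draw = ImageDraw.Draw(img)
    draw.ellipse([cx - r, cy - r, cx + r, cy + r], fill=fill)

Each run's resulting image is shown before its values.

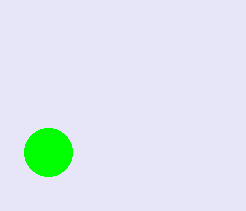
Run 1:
cx = 48, cy = 152, r = 24, fill = 'lime'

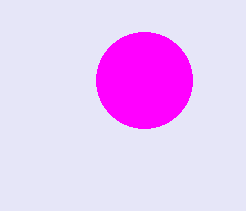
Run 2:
cx = 144; cy = 80; r = 48; fill = 'magenta'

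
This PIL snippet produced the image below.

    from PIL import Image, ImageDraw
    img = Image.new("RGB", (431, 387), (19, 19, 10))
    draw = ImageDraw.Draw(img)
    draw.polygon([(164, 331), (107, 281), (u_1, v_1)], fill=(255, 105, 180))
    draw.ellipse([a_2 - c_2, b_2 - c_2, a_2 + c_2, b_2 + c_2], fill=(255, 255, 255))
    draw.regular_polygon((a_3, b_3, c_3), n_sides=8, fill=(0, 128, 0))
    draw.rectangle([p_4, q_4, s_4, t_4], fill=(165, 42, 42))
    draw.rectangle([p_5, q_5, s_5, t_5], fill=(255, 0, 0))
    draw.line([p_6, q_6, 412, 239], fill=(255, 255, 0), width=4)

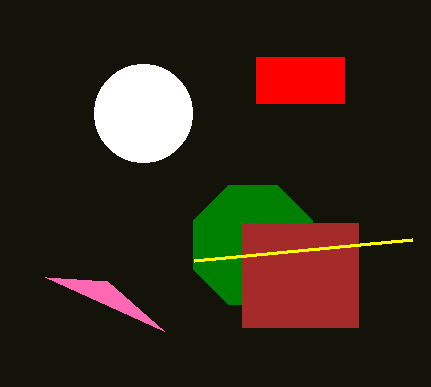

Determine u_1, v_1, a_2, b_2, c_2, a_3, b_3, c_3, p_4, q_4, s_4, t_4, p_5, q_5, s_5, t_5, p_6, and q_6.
u_1 = 45; v_1 = 277; a_2 = 143; b_2 = 113; c_2 = 49; a_3 = 253; b_3 = 245; c_3 = 64; p_4 = 242; q_4 = 223; s_4 = 358; t_4 = 327; p_5 = 256; q_5 = 57; s_5 = 344; t_5 = 103; p_6 = 194; q_6 = 260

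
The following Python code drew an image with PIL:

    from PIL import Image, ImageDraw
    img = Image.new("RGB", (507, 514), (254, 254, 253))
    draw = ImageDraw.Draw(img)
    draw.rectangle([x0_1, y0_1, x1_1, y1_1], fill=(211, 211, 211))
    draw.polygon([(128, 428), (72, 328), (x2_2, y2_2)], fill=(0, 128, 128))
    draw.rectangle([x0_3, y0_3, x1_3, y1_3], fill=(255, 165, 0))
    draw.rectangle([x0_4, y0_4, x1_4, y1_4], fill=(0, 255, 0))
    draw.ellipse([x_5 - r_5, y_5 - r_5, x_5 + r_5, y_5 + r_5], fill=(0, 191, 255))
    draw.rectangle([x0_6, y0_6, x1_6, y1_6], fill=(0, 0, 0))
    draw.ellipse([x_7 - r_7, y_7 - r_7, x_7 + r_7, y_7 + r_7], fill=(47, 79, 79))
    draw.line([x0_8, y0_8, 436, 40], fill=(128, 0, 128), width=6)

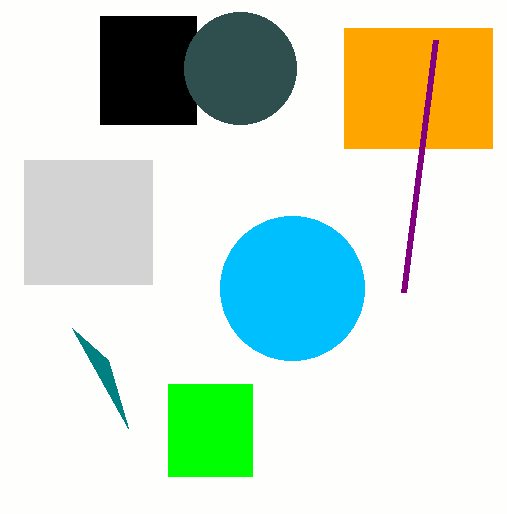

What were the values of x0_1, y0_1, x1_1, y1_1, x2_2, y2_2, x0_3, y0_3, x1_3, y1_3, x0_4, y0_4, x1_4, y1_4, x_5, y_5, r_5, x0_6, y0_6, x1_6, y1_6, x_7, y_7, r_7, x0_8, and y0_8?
x0_1 = 24
y0_1 = 160
x1_1 = 152
y1_1 = 284
x2_2 = 108
y2_2 = 360
x0_3 = 344
y0_3 = 28
x1_3 = 492
y1_3 = 148
x0_4 = 168
y0_4 = 384
x1_4 = 252
y1_4 = 476
x_5 = 292
y_5 = 288
r_5 = 72
x0_6 = 100
y0_6 = 16
x1_6 = 196
y1_6 = 124
x_7 = 240
y_7 = 68
r_7 = 56
x0_8 = 404
y0_8 = 292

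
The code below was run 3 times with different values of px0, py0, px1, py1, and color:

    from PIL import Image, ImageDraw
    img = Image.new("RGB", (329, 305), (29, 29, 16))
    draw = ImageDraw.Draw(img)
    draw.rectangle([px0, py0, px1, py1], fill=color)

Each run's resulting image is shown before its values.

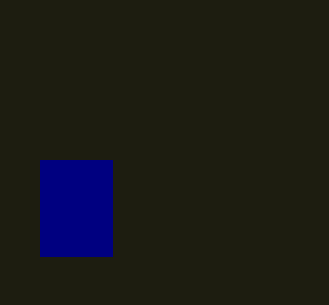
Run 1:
px0 = 40, py0 = 160, px1 = 112, py1 = 256, color = 'navy'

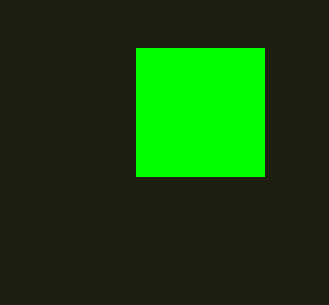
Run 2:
px0 = 136, py0 = 48, px1 = 264, py1 = 176, color = 'lime'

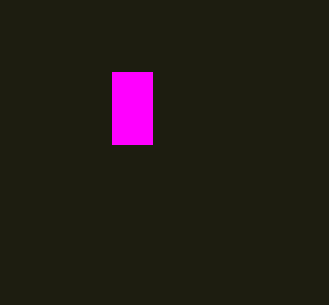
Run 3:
px0 = 112
py0 = 72
px1 = 152
py1 = 144
color = 'magenta'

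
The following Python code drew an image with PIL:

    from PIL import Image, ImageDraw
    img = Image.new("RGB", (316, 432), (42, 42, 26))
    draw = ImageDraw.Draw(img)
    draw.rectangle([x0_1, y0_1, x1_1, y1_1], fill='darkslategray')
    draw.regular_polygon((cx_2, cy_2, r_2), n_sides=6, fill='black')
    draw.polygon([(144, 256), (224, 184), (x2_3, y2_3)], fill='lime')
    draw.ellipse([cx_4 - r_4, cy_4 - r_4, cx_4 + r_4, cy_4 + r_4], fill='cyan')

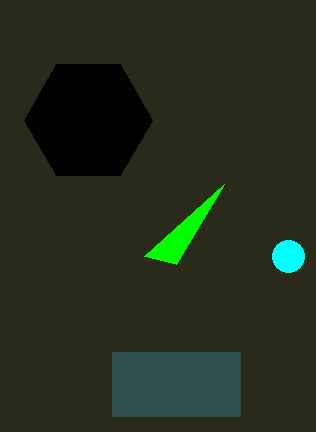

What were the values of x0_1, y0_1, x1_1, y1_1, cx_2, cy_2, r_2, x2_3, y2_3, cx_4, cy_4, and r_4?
x0_1 = 112, y0_1 = 352, x1_1 = 240, y1_1 = 416, cx_2 = 88, cy_2 = 120, r_2 = 64, x2_3 = 176, y2_3 = 264, cx_4 = 288, cy_4 = 256, r_4 = 16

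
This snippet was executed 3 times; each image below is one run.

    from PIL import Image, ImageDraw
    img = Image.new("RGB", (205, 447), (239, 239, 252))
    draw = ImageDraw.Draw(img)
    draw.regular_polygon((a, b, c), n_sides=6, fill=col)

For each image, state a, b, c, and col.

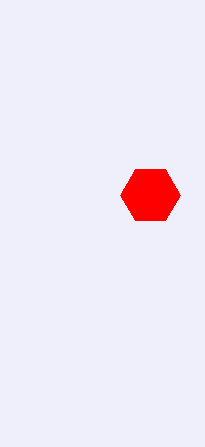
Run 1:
a = 150
b = 195
c = 30
col = 'red'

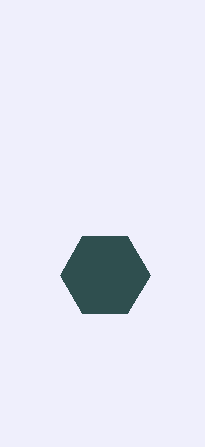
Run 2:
a = 105
b = 275
c = 45
col = 'darkslategray'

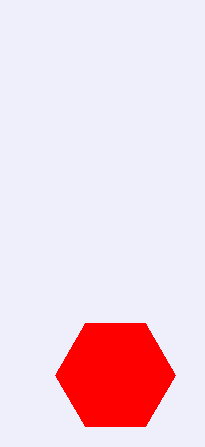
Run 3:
a = 115; b = 375; c = 60; col = 'red'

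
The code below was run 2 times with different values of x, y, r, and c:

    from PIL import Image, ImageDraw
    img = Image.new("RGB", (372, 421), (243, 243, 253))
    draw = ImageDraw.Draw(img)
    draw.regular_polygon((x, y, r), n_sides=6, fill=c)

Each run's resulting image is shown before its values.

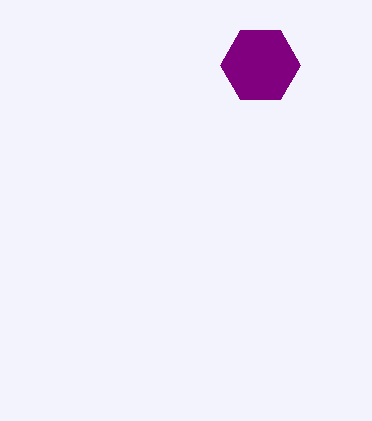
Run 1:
x = 260; y = 65; r = 40; c = 'purple'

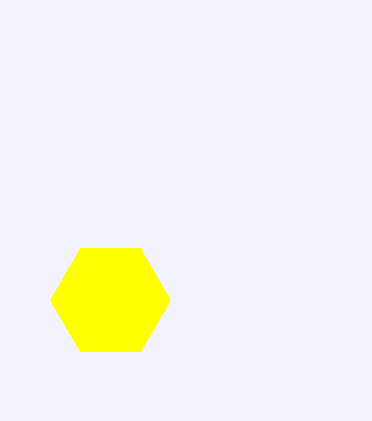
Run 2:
x = 110; y = 300; r = 60; c = 'yellow'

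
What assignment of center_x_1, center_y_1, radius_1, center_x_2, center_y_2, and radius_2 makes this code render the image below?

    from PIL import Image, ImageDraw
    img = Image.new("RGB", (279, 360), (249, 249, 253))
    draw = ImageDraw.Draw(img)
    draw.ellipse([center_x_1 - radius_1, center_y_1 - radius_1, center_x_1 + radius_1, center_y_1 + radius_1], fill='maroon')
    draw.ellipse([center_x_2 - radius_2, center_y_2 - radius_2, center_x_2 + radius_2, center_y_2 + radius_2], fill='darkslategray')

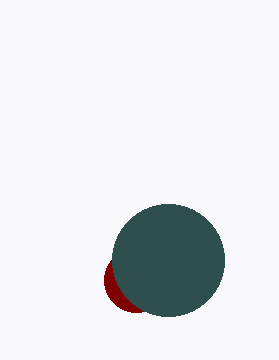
center_x_1 = 136
center_y_1 = 280
radius_1 = 32
center_x_2 = 168
center_y_2 = 260
radius_2 = 56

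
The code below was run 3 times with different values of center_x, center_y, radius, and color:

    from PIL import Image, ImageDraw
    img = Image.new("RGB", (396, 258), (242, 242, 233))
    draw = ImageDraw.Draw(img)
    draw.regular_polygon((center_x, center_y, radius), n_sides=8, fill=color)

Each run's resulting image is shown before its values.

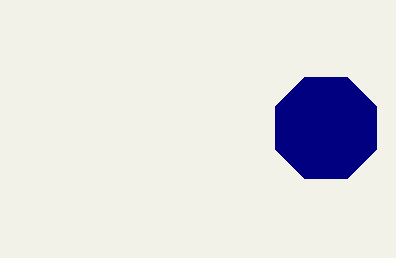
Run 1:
center_x = 326
center_y = 128
radius = 55
color = 'navy'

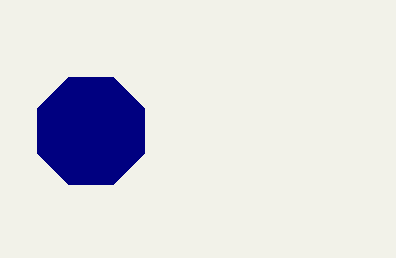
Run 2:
center_x = 91; center_y = 131; radius = 58; color = 'navy'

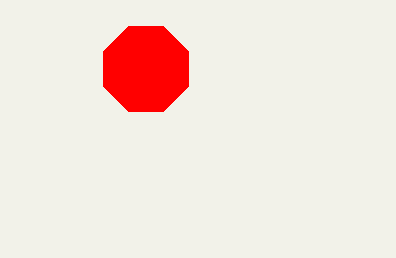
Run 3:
center_x = 146, center_y = 69, radius = 46, color = 'red'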